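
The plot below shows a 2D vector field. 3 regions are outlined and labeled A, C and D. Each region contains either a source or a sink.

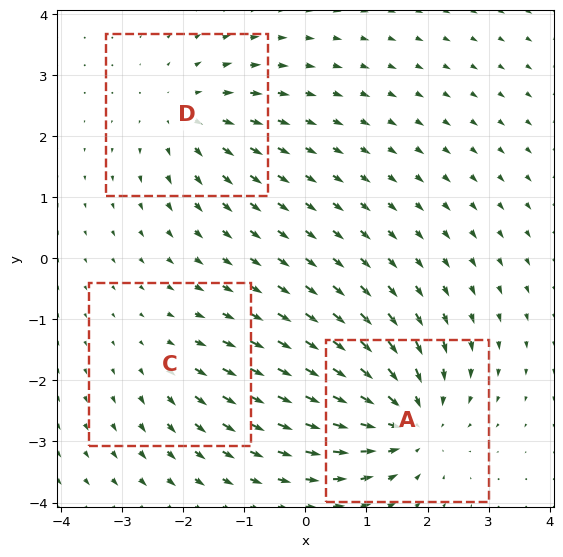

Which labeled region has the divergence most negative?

A

Divergence at each region's feature centre — A: about -5, C: about +2, D: about +3. Region A is most negative.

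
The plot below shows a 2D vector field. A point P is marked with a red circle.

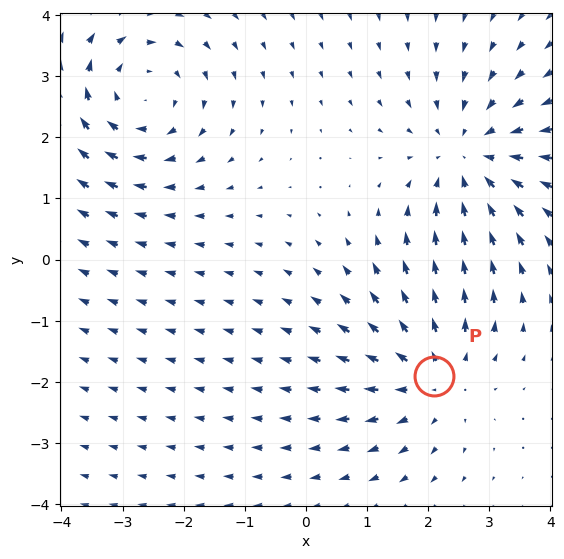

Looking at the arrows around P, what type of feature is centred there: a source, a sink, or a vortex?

source

At P (2.1, -1.9) the arrows spread outward. Divergence about +2, curl ≈0 — positive divergence with near-zero curl is a source.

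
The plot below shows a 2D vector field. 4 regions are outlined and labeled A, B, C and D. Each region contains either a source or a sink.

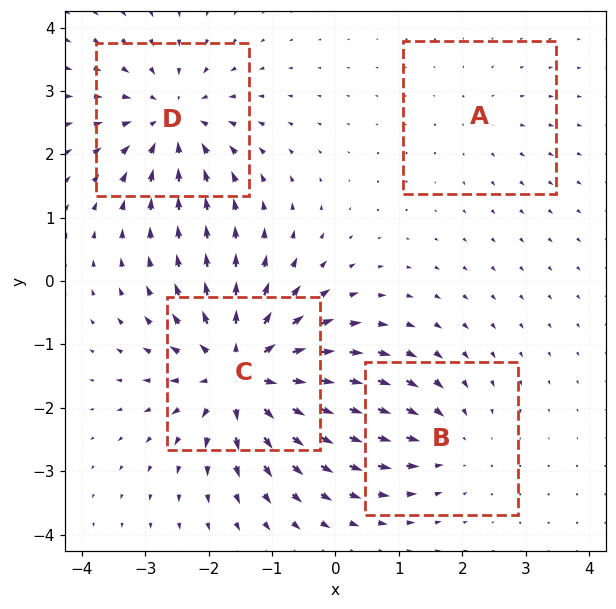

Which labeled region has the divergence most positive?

C

Divergence at each region's feature centre — A: about +2, B: about -4, C: about +8, D: about -5. Region C is most positive.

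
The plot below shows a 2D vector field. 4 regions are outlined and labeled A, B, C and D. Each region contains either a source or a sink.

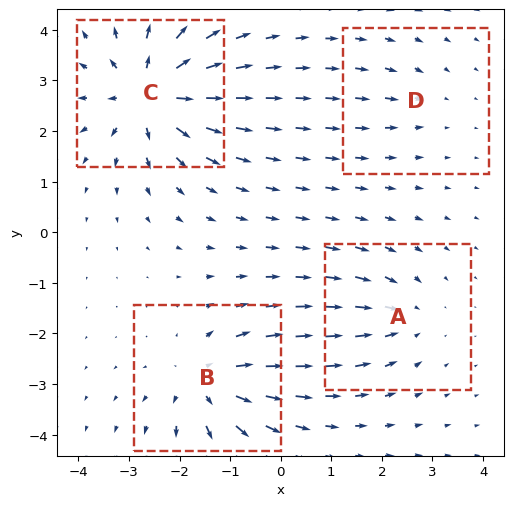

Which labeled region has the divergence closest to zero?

Divergence at each region's feature centre — A: about -4, B: about +6, C: about +8, D: about -2. Region D is closest to zero.

D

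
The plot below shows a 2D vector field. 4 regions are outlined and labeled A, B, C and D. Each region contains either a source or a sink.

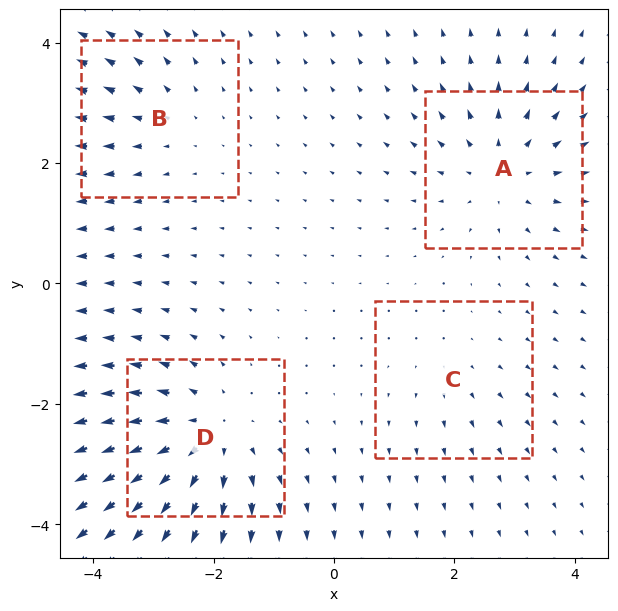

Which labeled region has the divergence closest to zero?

Divergence at each region's feature centre — A: about +5, B: about +3, C: about +2, D: about +6. Region C is closest to zero.

C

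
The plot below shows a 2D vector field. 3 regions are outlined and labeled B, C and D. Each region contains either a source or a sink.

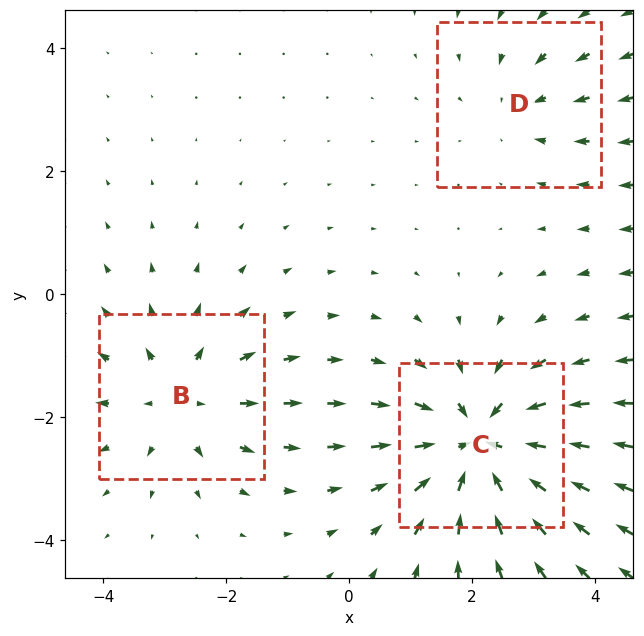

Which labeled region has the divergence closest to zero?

D

Divergence at each region's feature centre — B: about +3, C: about -5, D: about -2. Region D is closest to zero.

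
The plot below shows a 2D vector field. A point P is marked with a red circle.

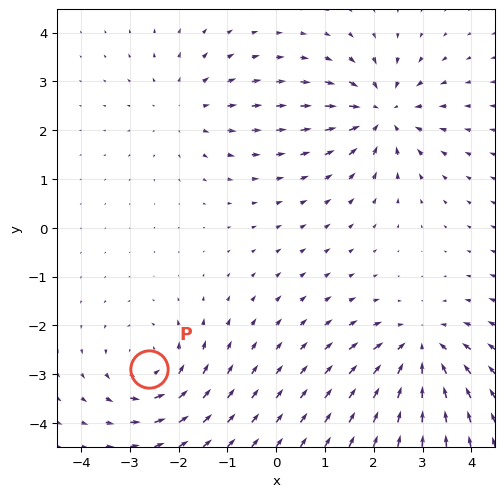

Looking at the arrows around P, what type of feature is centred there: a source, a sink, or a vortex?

vortex

At P (-2.6, -2.9) the arrows circulate counterclockwise. Divergence ≈0, curl about +4 — near-zero divergence with nonzero curl is a vortex.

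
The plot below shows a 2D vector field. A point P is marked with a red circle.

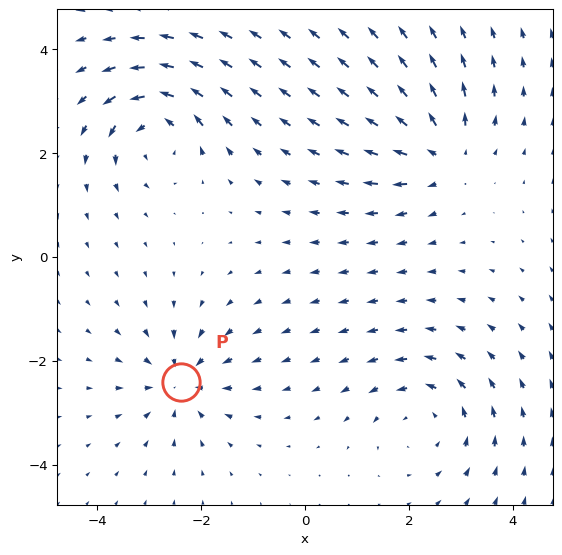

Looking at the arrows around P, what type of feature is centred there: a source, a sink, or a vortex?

sink

At P (-2.4, -2.4) the arrows converge inward. Divergence about -4, curl ≈0 — negative divergence with near-zero curl is a sink.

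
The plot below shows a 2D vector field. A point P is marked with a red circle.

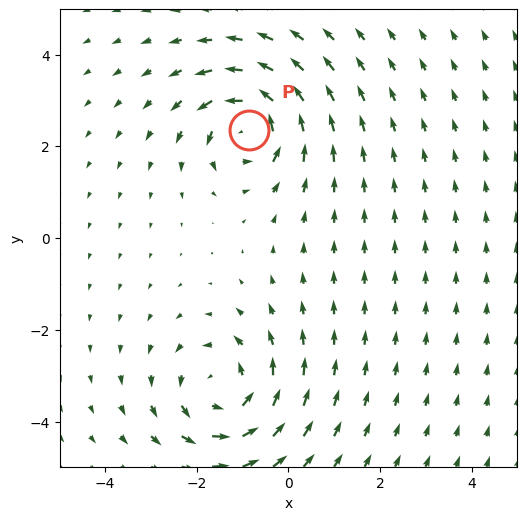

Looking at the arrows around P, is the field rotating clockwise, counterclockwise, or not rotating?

counterclockwise

Near P at (-0.9, 2.4) the arrows circulate counterclockwise. The curl (z-component) there is about +6; positive curl means counterclockwise rotation.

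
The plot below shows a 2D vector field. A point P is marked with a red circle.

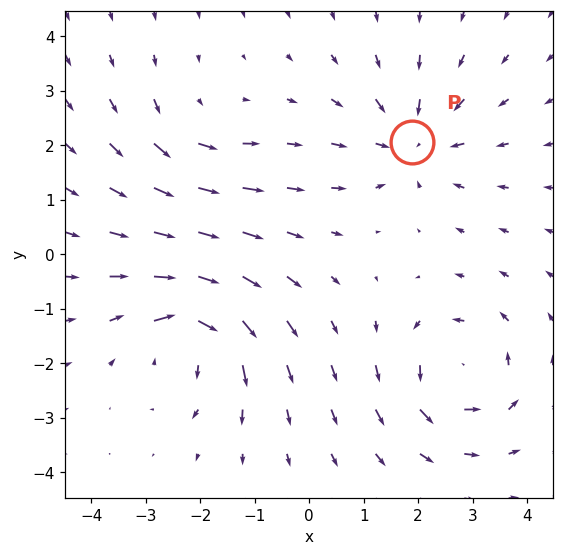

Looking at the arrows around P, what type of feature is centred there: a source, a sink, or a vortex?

sink

At P (1.9, 2.1) the arrows converge inward. Divergence about -4, curl ≈0 — negative divergence with near-zero curl is a sink.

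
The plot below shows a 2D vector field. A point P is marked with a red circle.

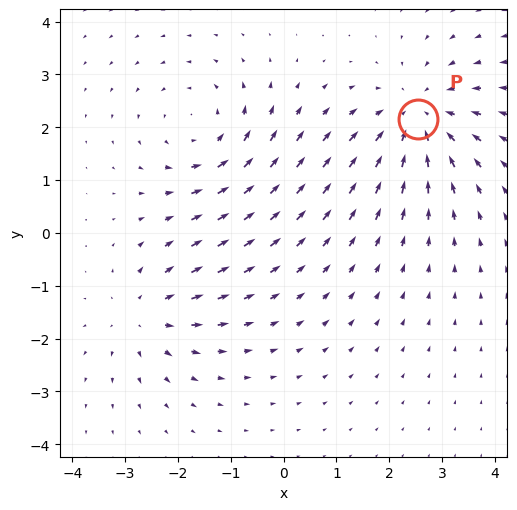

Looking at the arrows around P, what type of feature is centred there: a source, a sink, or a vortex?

At P (2.5, 2.2) the arrows converge inward. Divergence about -4, curl ≈0 — negative divergence with near-zero curl is a sink.

sink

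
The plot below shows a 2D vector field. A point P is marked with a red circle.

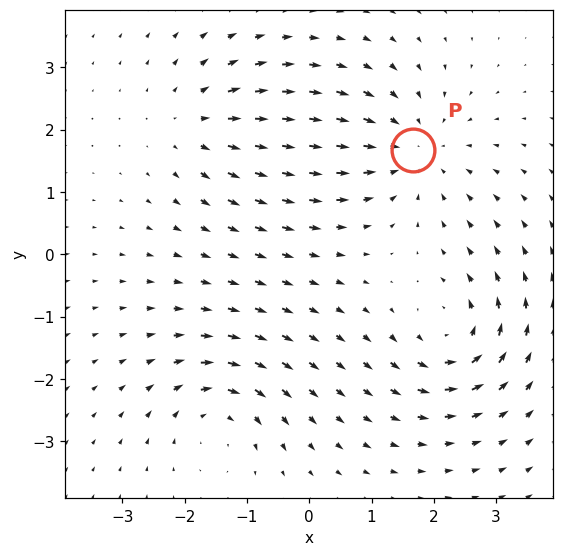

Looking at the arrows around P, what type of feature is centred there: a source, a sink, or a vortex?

At P (1.7, 1.7) the arrows converge inward. Divergence about -3, curl ≈0 — negative divergence with near-zero curl is a sink.

sink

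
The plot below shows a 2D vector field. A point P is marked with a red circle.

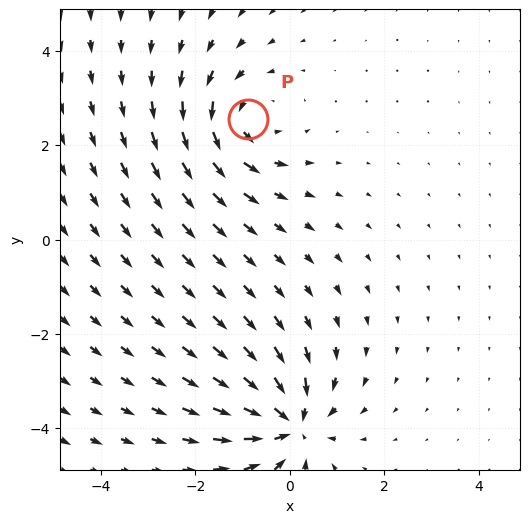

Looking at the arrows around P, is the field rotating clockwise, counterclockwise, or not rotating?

counterclockwise

Near P at (-0.9, 2.5) the arrows circulate counterclockwise. The curl (z-component) there is about +4; positive curl means counterclockwise rotation.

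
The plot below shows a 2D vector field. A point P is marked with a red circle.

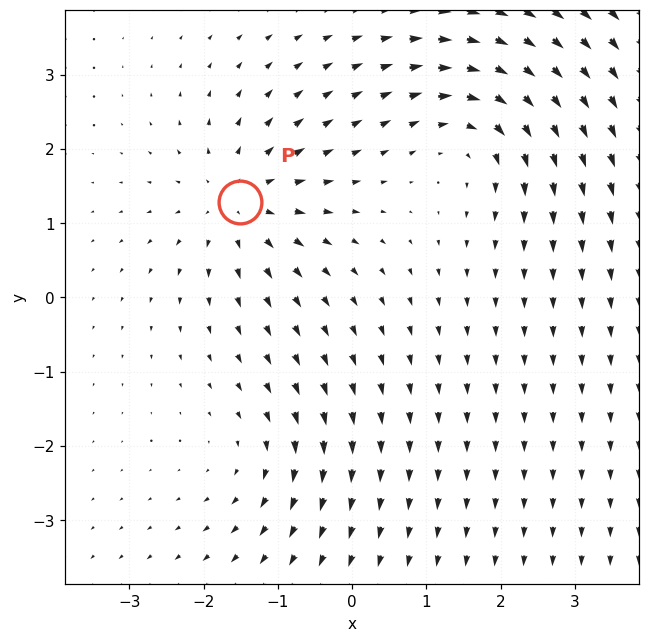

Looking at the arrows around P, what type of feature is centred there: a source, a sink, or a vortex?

At P (-1.5, 1.3) the arrows spread outward. Divergence about +4, curl ≈0 — positive divergence with near-zero curl is a source.

source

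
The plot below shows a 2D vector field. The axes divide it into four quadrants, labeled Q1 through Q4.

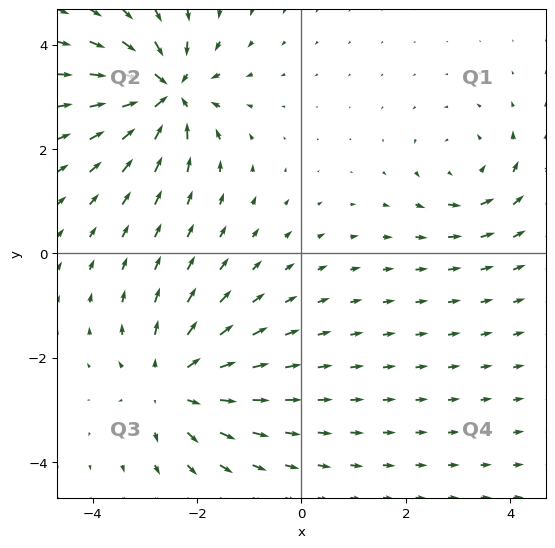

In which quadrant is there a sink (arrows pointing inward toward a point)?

Q2

The sink sits at approximately (-2.6, 3.1), which lies in quadrant Q2. The divergence there is about -7, negative as expected for a sink.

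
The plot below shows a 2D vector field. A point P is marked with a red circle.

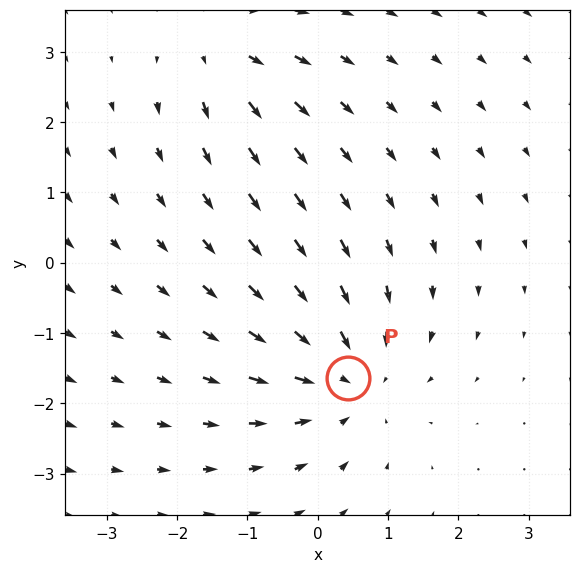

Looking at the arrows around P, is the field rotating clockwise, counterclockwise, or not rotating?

Near P at (0.4, -1.6) the arrows show no circulation. The curl there is ≈0.

not rotating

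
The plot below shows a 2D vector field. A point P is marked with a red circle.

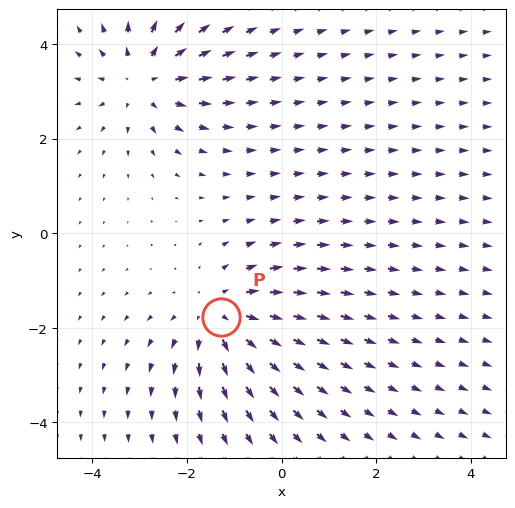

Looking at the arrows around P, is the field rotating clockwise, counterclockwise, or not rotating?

Near P at (-1.3, -1.8) the arrows show no circulation. The curl there is ≈0.

not rotating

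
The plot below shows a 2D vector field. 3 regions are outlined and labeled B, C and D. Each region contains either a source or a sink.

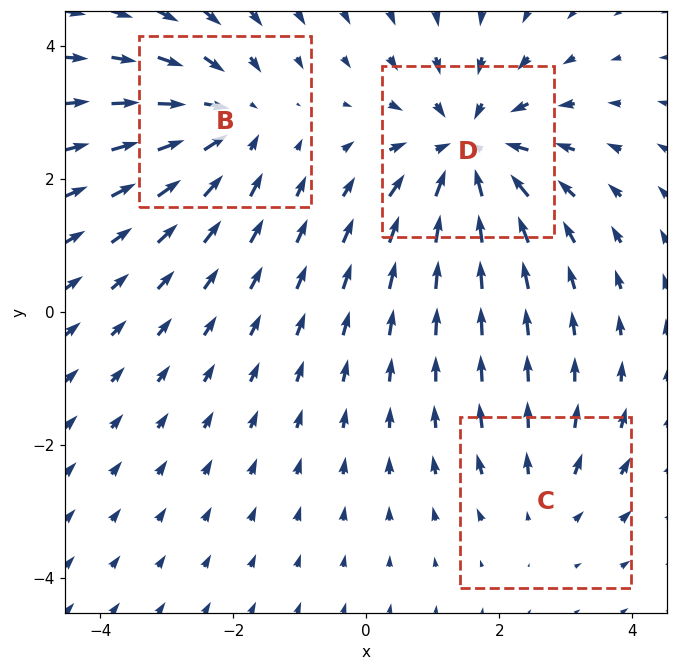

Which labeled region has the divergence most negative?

Divergence at each region's feature centre — B: about -3, C: about +2, D: about -4. Region D is most negative.

D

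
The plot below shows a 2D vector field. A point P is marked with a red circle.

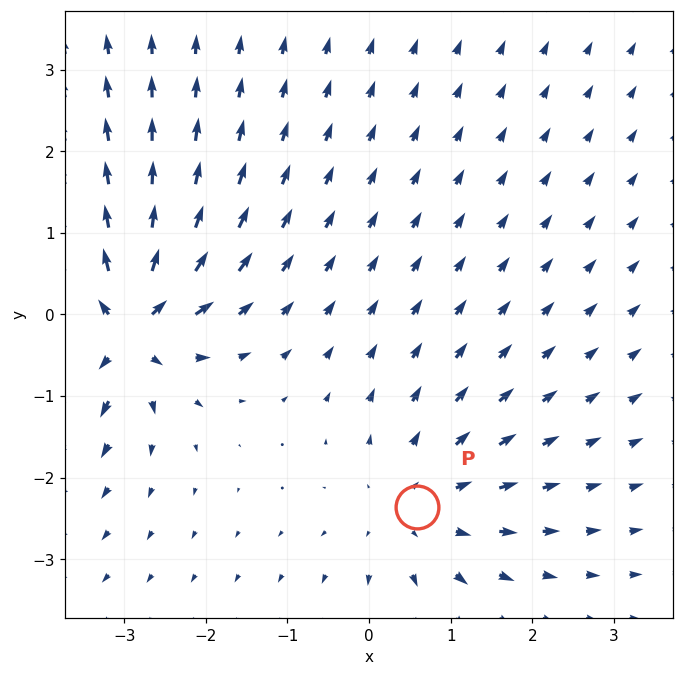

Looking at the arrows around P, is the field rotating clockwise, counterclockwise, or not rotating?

Near P at (0.6, -2.4) the arrows show no circulation. The curl there is ≈0.

not rotating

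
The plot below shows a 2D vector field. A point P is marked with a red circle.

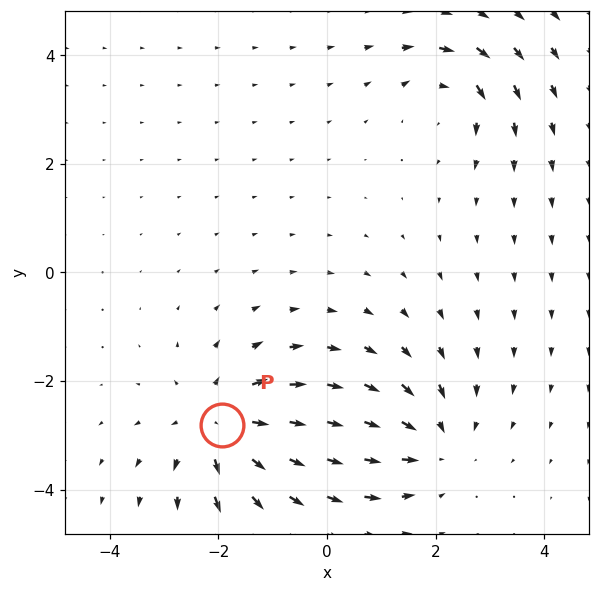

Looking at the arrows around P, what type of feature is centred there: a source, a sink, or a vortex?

source

At P (-1.9, -2.8) the arrows spread outward. Divergence about +4, curl ≈0 — positive divergence with near-zero curl is a source.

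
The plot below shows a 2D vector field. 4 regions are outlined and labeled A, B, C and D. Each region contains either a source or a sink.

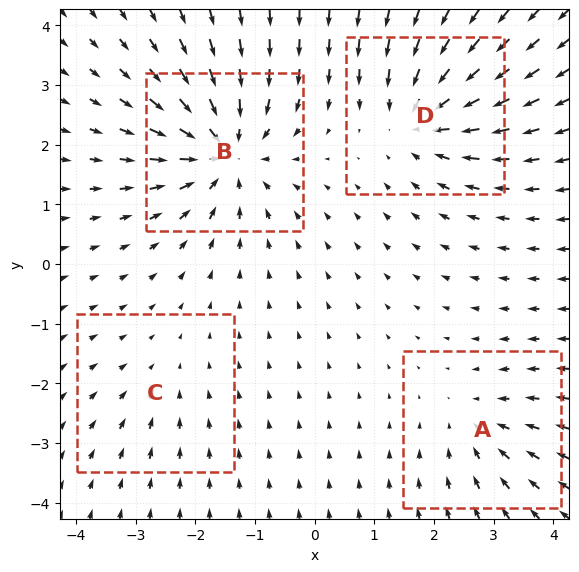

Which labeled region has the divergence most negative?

Divergence at each region's feature centre — A: about -3, B: about -7, C: about -2, D: about -6. Region B is most negative.

B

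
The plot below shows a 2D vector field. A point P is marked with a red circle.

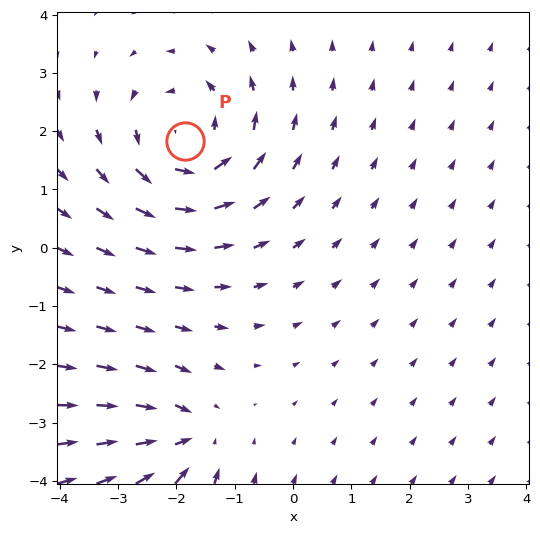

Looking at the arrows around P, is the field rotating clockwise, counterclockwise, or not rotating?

counterclockwise

Near P at (-1.8, 1.8) the arrows circulate counterclockwise. The curl (z-component) there is about +4; positive curl means counterclockwise rotation.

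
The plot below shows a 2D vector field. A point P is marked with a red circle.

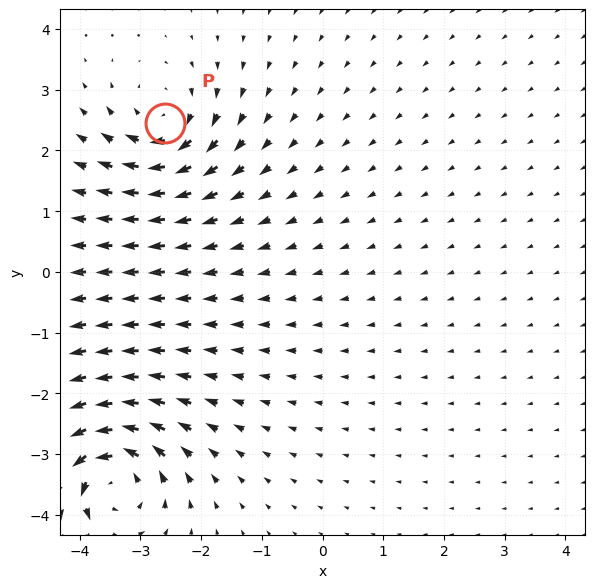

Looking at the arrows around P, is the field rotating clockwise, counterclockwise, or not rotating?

Near P at (-2.6, 2.5) the arrows circulate clockwise. The curl (z-component) there is about -5; negative curl means clockwise rotation.

clockwise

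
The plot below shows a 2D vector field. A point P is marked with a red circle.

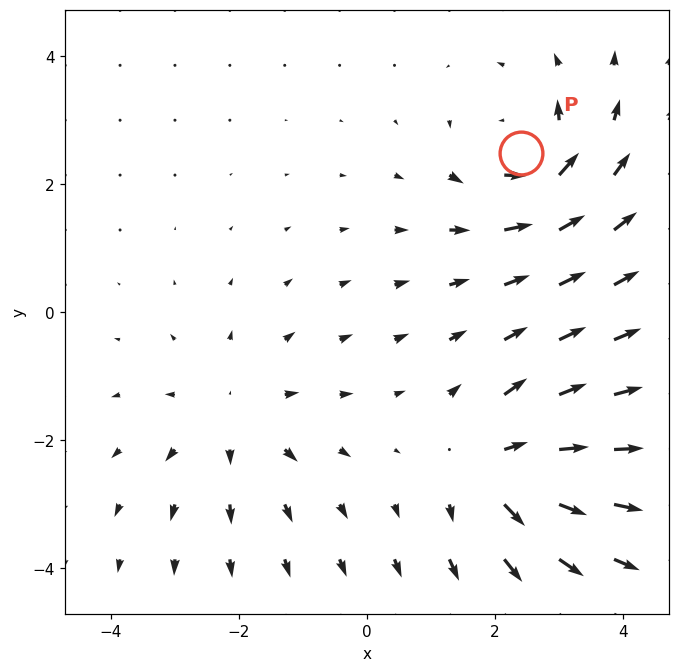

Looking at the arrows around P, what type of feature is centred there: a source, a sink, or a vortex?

At P (2.4, 2.5) the arrows circulate counterclockwise. Divergence ≈0, curl about +6 — near-zero divergence with nonzero curl is a vortex.

vortex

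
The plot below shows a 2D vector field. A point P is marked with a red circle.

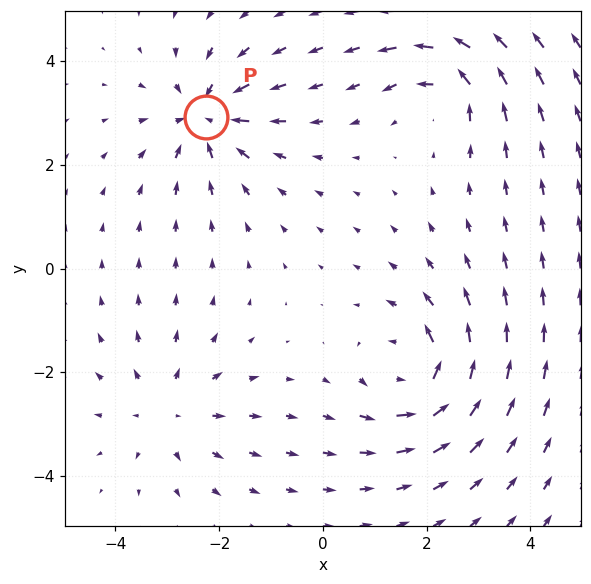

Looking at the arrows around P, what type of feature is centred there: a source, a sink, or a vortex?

sink

At P (-2.2, 2.9) the arrows converge inward. Divergence about -5, curl ≈0 — negative divergence with near-zero curl is a sink.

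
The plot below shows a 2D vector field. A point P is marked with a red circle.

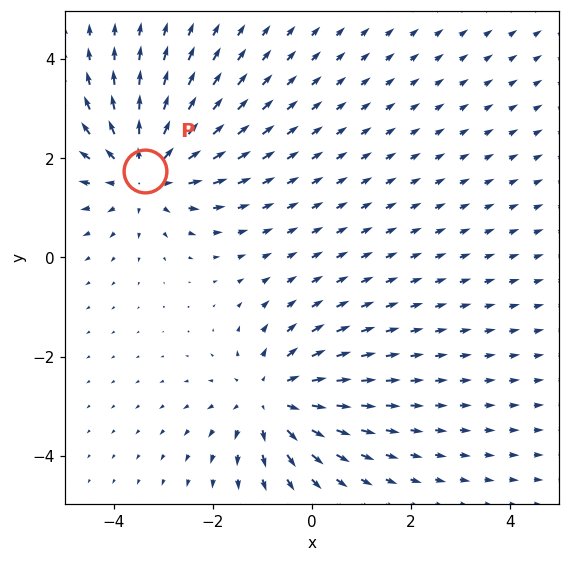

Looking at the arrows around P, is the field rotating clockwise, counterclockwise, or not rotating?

Near P at (-3.4, 1.7) the arrows show no circulation. The curl there is ≈0.

not rotating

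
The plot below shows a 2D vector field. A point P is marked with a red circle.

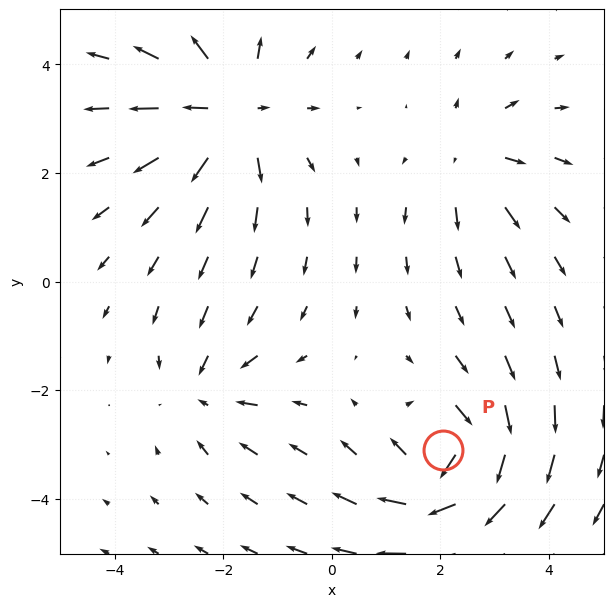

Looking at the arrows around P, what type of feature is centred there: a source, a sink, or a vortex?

vortex

At P (2.0, -3.1) the arrows circulate clockwise. Divergence ≈0, curl about -6 — near-zero divergence with nonzero curl is a vortex.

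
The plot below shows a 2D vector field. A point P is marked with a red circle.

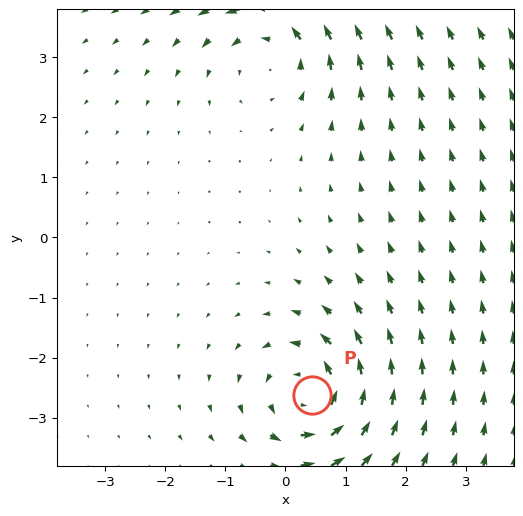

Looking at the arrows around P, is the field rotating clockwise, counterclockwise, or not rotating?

Near P at (0.4, -2.6) the arrows circulate counterclockwise. The curl (z-component) there is about +5; positive curl means counterclockwise rotation.

counterclockwise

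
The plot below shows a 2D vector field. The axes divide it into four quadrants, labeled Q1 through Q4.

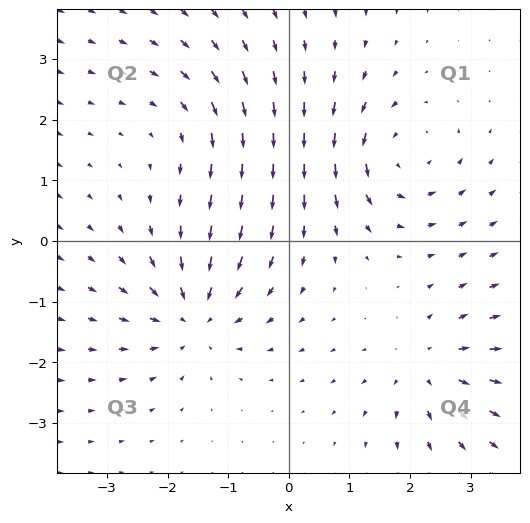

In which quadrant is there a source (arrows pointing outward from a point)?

The source sits at approximately (2.3, -2.1), which lies in quadrant Q4. The divergence there is about +4, positive as expected for a source.

Q4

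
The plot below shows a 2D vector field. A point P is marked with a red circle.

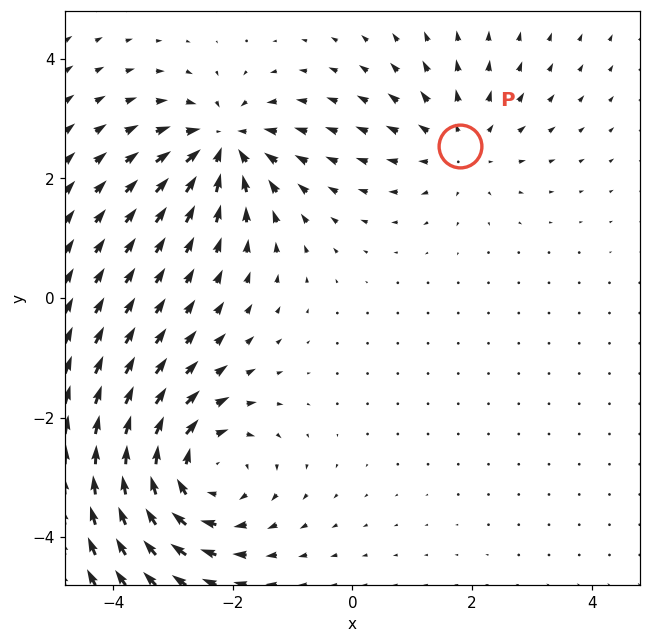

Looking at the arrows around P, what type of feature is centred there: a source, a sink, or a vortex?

At P (1.8, 2.5) the arrows spread outward. Divergence about +3, curl ≈0 — positive divergence with near-zero curl is a source.

source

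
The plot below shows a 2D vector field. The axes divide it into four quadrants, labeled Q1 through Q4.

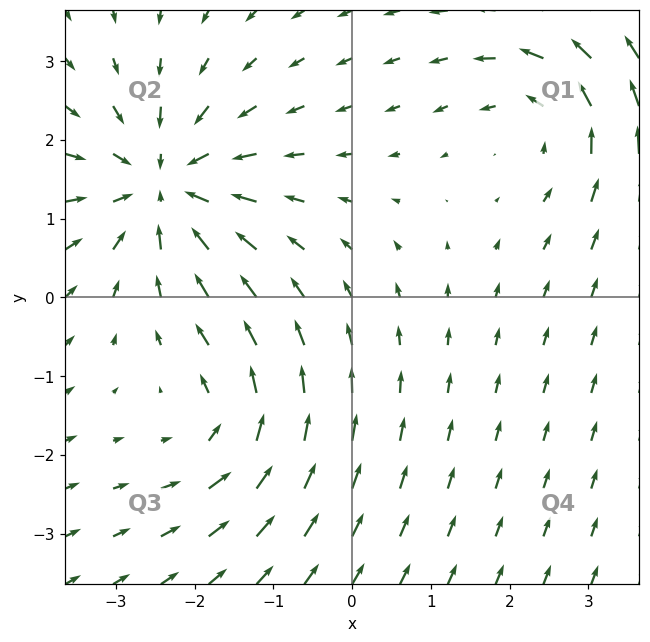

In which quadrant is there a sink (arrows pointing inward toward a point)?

The sink sits at approximately (-2.4, 1.4), which lies in quadrant Q2. The divergence there is about -5, negative as expected for a sink.

Q2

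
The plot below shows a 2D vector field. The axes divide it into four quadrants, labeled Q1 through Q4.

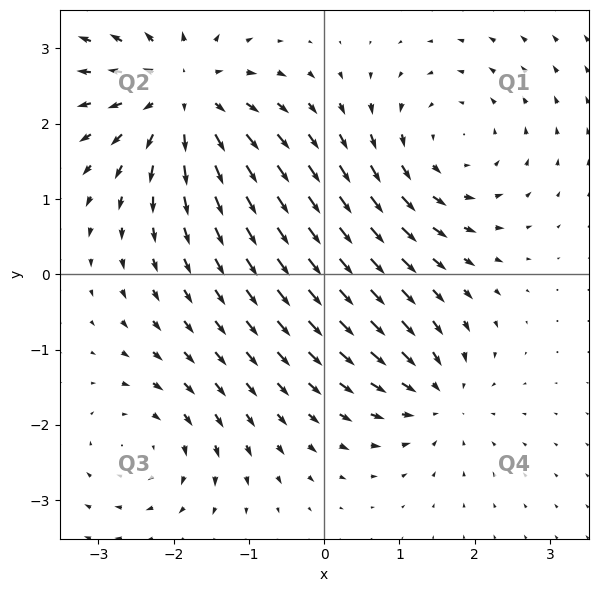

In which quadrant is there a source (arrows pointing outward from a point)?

Q2

The source sits at approximately (-1.9, 2.4), which lies in quadrant Q2. The divergence there is about +6, positive as expected for a source.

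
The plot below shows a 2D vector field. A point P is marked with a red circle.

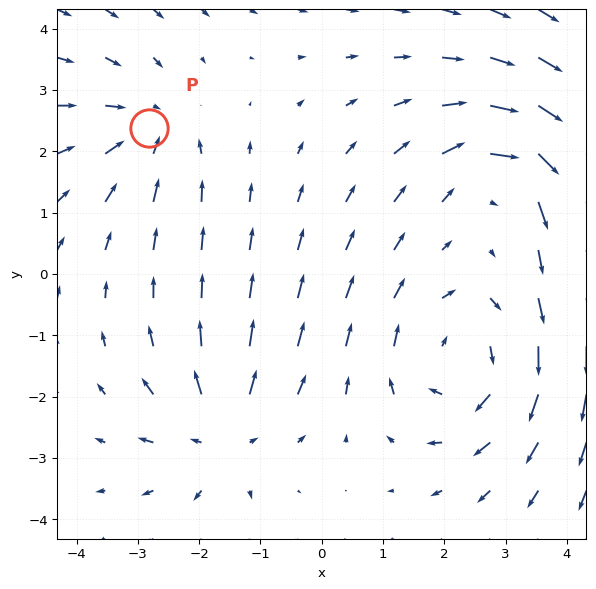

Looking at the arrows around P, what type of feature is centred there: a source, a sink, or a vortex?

sink

At P (-2.8, 2.4) the arrows converge inward. Divergence about -3, curl ≈0 — negative divergence with near-zero curl is a sink.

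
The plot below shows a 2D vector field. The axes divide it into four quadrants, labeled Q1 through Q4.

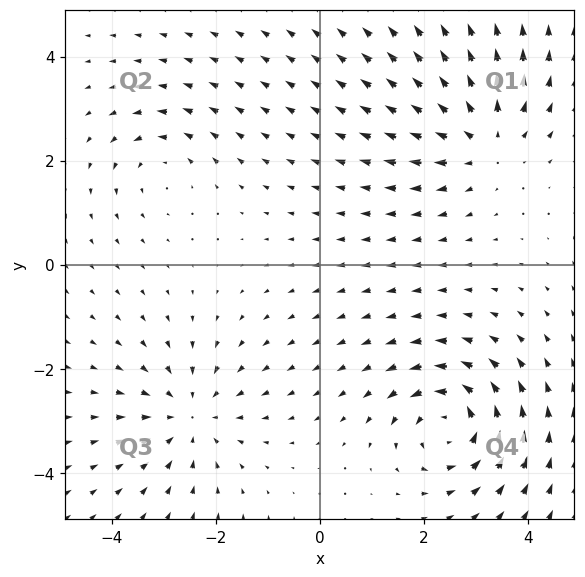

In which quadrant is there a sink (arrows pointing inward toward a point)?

Q3

The sink sits at approximately (-2.5, -2.9), which lies in quadrant Q3. The divergence there is about -4, negative as expected for a sink.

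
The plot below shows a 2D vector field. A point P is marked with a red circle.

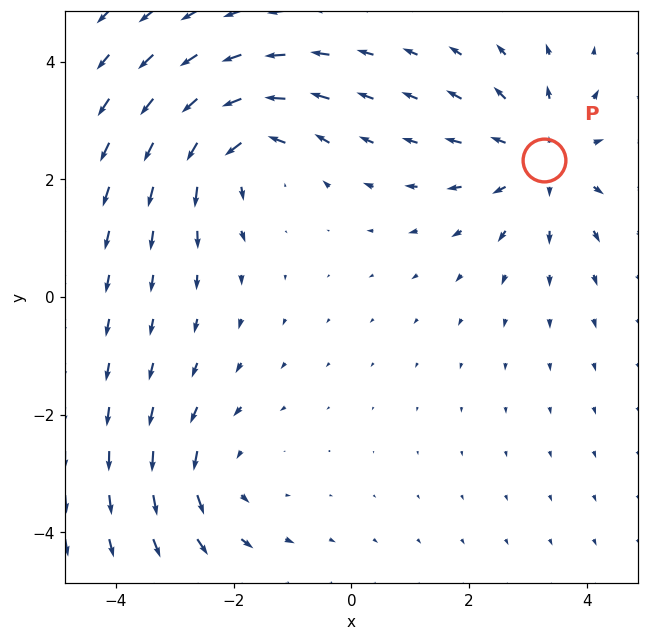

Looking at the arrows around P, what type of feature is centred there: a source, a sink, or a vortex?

At P (3.3, 2.3) the arrows spread outward. Divergence about +4, curl ≈0 — positive divergence with near-zero curl is a source.

source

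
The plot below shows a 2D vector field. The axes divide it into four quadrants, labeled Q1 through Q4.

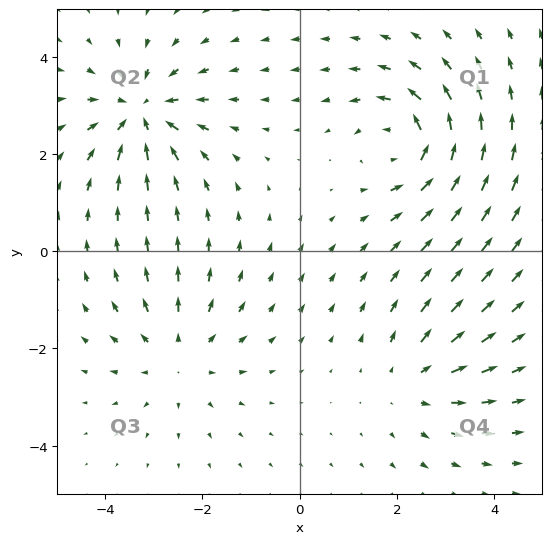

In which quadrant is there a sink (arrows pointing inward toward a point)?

The sink sits at approximately (-3.3, 2.8), which lies in quadrant Q2. The divergence there is about -5, negative as expected for a sink.

Q2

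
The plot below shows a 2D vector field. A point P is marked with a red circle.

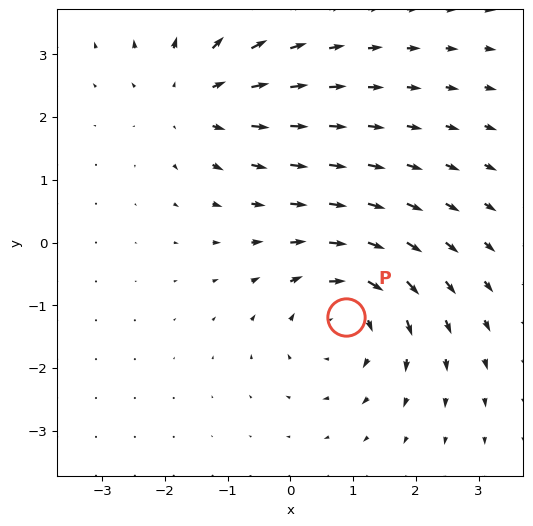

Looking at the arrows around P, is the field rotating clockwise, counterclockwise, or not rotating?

Near P at (0.9, -1.2) the arrows circulate clockwise. The curl (z-component) there is about -5; negative curl means clockwise rotation.

clockwise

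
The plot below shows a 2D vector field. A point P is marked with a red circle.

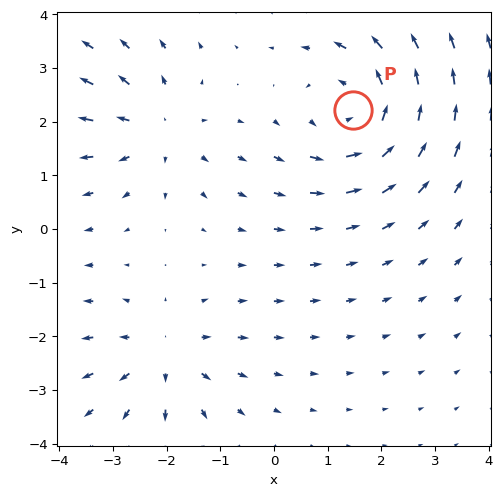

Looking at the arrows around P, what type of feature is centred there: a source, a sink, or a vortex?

vortex

At P (1.5, 2.2) the arrows circulate counterclockwise. Divergence ≈0, curl about +4 — near-zero divergence with nonzero curl is a vortex.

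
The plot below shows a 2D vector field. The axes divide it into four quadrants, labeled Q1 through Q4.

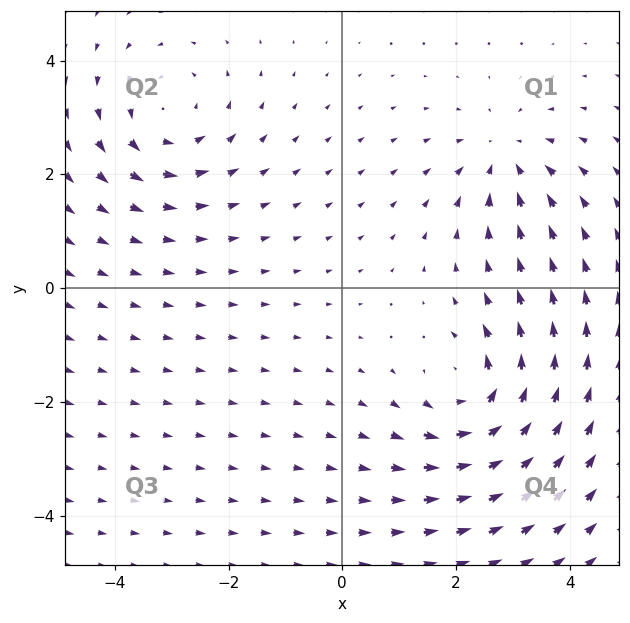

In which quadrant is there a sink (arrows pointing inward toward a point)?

The sink sits at approximately (2.9, 2.3), which lies in quadrant Q1. The divergence there is about -3, negative as expected for a sink.

Q1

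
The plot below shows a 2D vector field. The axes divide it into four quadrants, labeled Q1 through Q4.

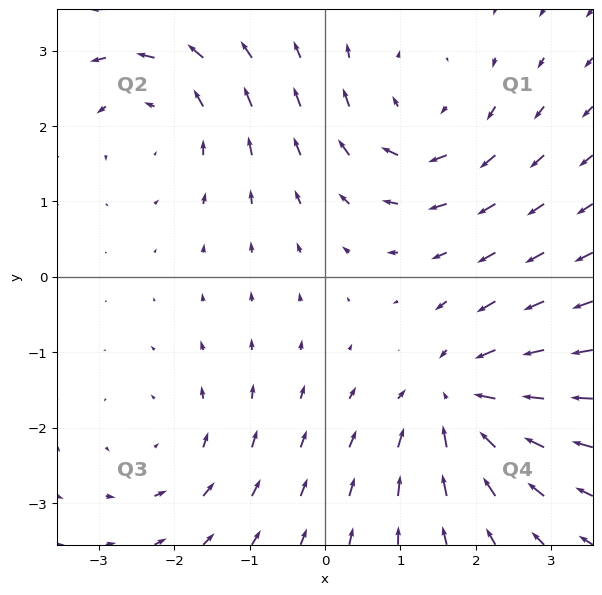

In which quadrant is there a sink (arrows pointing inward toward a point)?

The sink sits at approximately (1.8, -1.6), which lies in quadrant Q4. The divergence there is about -5, negative as expected for a sink.

Q4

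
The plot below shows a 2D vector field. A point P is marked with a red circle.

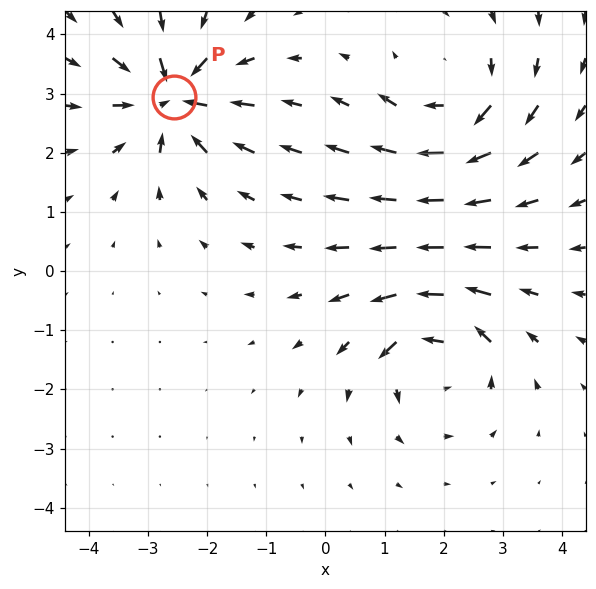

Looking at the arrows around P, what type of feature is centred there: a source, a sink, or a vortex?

sink

At P (-2.6, 2.9) the arrows converge inward. Divergence about -6, curl ≈0 — negative divergence with near-zero curl is a sink.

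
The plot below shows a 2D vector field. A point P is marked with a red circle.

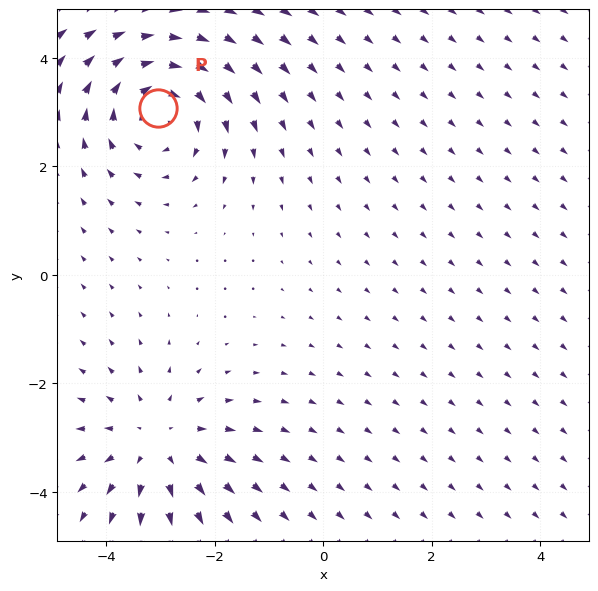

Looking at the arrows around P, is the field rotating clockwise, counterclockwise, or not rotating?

clockwise

Near P at (-3.1, 3.1) the arrows circulate clockwise. The curl (z-component) there is about -4; negative curl means clockwise rotation.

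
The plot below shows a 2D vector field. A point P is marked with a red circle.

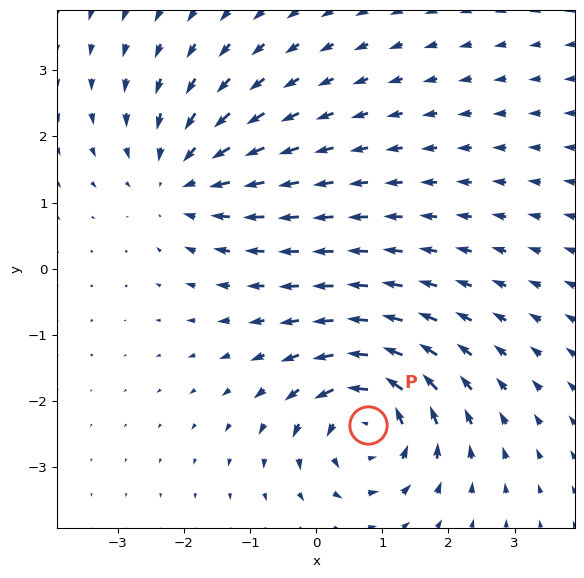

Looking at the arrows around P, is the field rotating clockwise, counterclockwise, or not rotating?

counterclockwise

Near P at (0.8, -2.4) the arrows circulate counterclockwise. The curl (z-component) there is about +6; positive curl means counterclockwise rotation.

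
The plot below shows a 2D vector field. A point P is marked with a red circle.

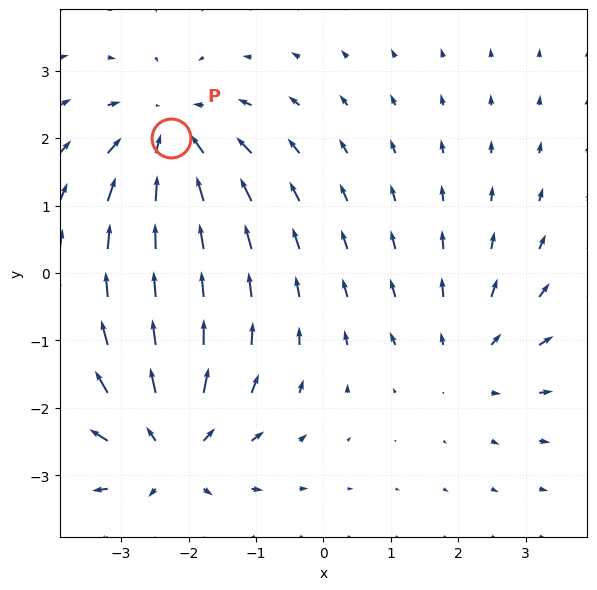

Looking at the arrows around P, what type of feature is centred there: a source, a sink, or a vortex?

sink

At P (-2.3, 2.0) the arrows converge inward. Divergence about -4, curl ≈0 — negative divergence with near-zero curl is a sink.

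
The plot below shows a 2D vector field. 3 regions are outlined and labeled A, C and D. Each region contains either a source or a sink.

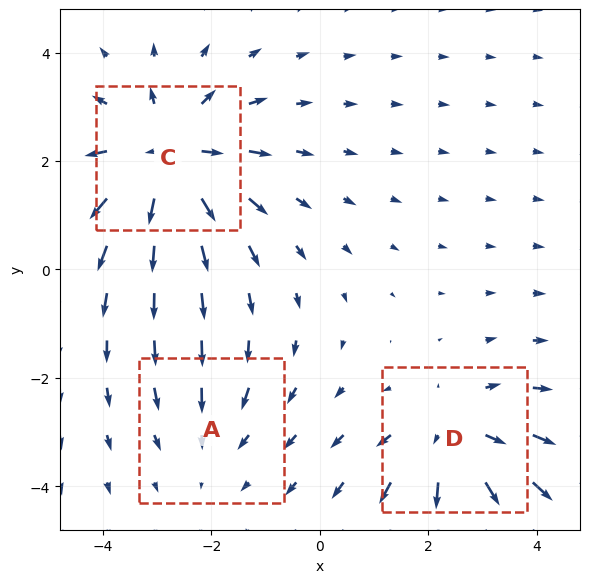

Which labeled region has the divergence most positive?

Divergence at each region's feature centre — A: about -2, C: about +4, D: about +3. Region C is most positive.

C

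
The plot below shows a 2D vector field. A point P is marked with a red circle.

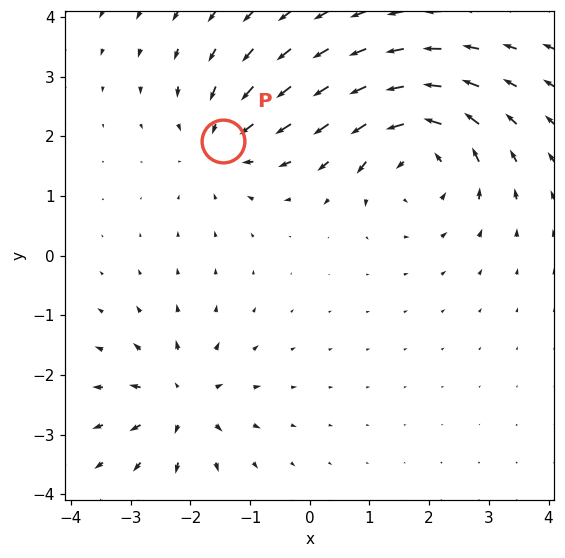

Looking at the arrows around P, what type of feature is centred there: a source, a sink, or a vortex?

sink

At P (-1.4, 1.9) the arrows converge inward. Divergence about -4, curl ≈0 — negative divergence with near-zero curl is a sink.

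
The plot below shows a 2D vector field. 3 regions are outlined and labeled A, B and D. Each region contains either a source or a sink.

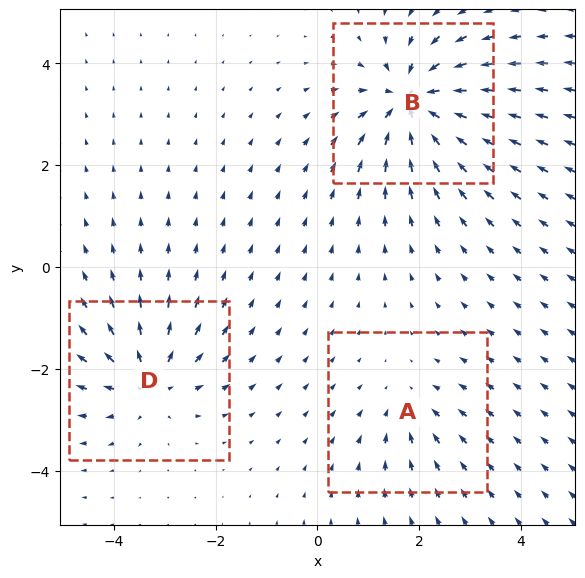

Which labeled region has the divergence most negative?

Divergence at each region's feature centre — A: about -2, B: about -6, D: about +4. Region B is most negative.

B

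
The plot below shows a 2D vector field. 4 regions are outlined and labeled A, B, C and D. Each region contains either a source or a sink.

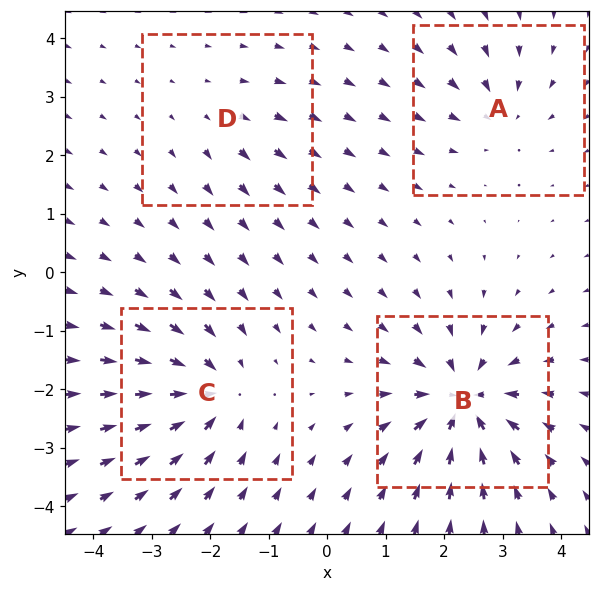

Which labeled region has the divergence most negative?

Divergence at each region's feature centre — A: about -4, B: about -8, C: about -6, D: about +2. Region B is most negative.

B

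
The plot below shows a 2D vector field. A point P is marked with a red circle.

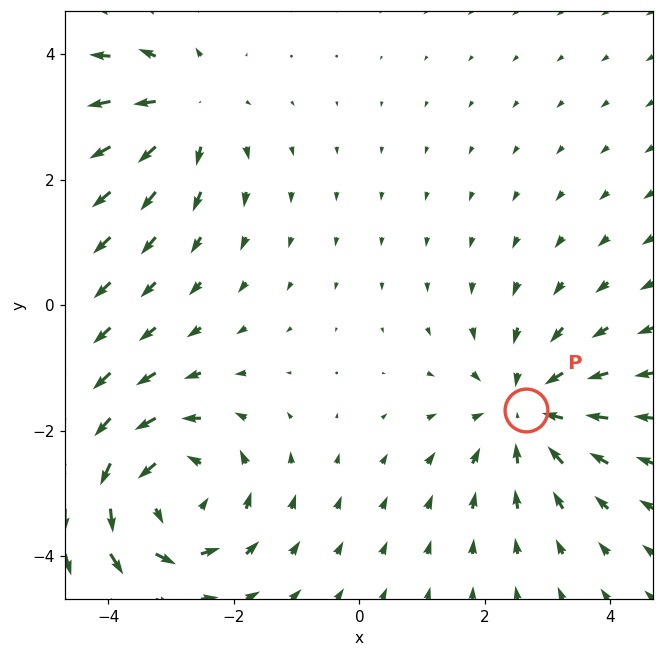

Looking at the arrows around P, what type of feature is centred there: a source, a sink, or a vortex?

sink

At P (2.7, -1.7) the arrows converge inward. Divergence about -4, curl ≈0 — negative divergence with near-zero curl is a sink.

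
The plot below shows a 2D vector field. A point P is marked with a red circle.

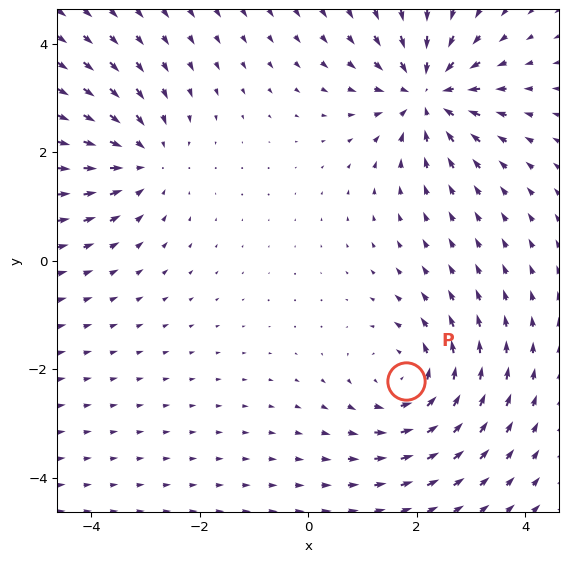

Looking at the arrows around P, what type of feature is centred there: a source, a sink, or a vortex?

vortex

At P (1.8, -2.2) the arrows circulate counterclockwise. Divergence ≈0, curl about +4 — near-zero divergence with nonzero curl is a vortex.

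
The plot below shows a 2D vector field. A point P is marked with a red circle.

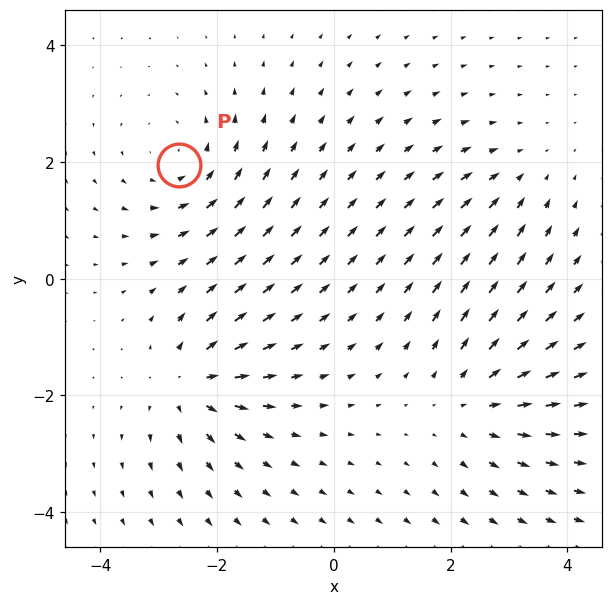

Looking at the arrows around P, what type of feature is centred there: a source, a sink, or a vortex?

vortex

At P (-2.7, 1.9) the arrows circulate counterclockwise. Divergence ≈0, curl about +4 — near-zero divergence with nonzero curl is a vortex.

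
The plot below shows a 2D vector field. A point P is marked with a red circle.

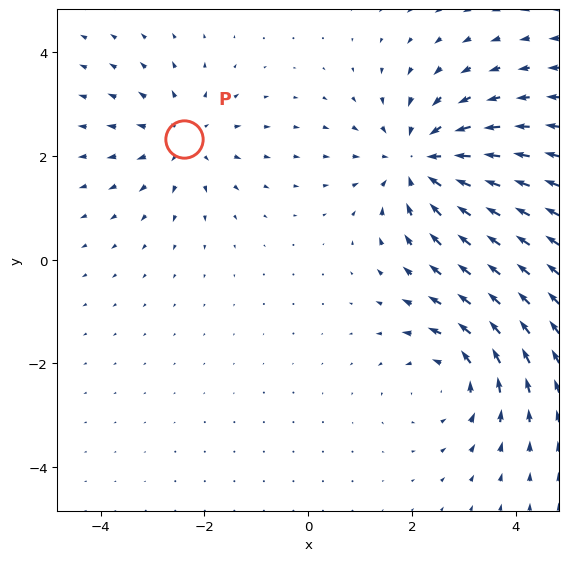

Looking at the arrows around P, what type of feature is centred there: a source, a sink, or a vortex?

At P (-2.4, 2.3) the arrows spread outward. Divergence about +3, curl ≈0 — positive divergence with near-zero curl is a source.

source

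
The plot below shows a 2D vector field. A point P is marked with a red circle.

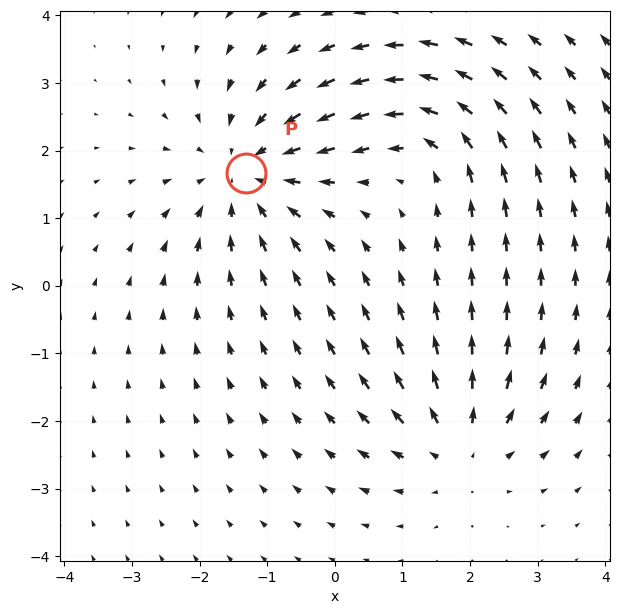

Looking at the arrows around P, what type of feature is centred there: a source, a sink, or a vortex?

At P (-1.3, 1.7) the arrows converge inward. Divergence about -4, curl ≈0 — negative divergence with near-zero curl is a sink.

sink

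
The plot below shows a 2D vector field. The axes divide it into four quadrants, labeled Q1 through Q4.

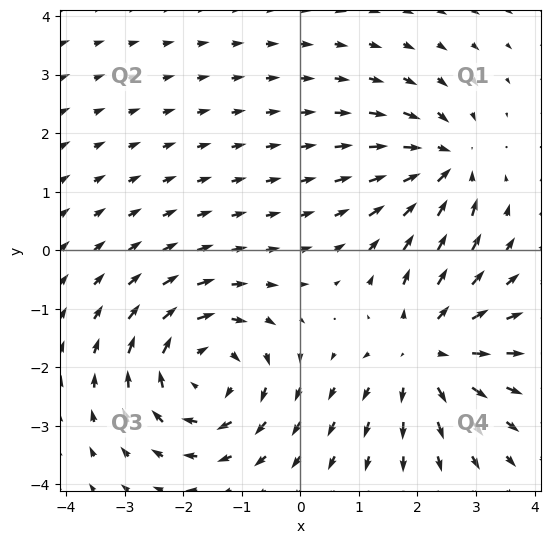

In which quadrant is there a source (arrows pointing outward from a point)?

The source sits at approximately (2.2, -1.7), which lies in quadrant Q4. The divergence there is about +4, positive as expected for a source.

Q4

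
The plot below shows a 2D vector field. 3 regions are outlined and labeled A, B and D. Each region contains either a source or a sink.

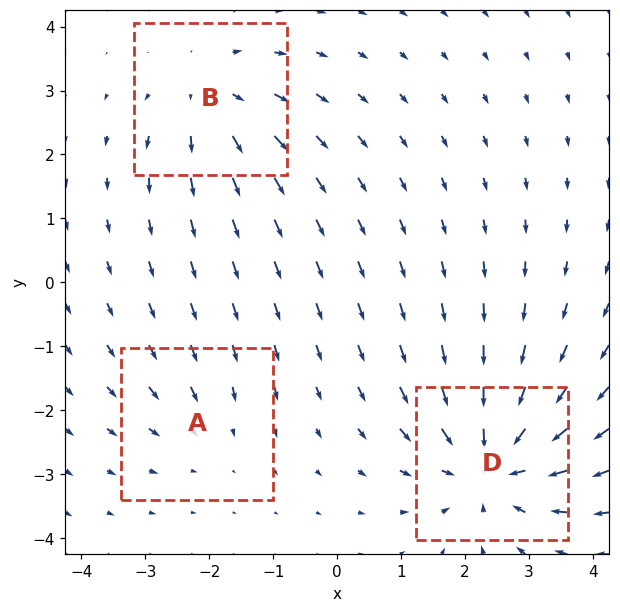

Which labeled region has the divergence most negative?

D

Divergence at each region's feature centre — A: about -2, B: about +3, D: about -5. Region D is most negative.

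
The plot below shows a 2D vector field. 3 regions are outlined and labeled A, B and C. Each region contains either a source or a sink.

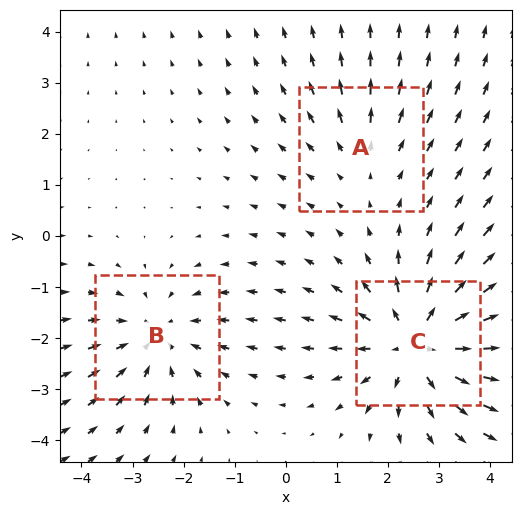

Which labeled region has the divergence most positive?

Divergence at each region's feature centre — A: about +2, B: about -3, C: about +4. Region C is most positive.

C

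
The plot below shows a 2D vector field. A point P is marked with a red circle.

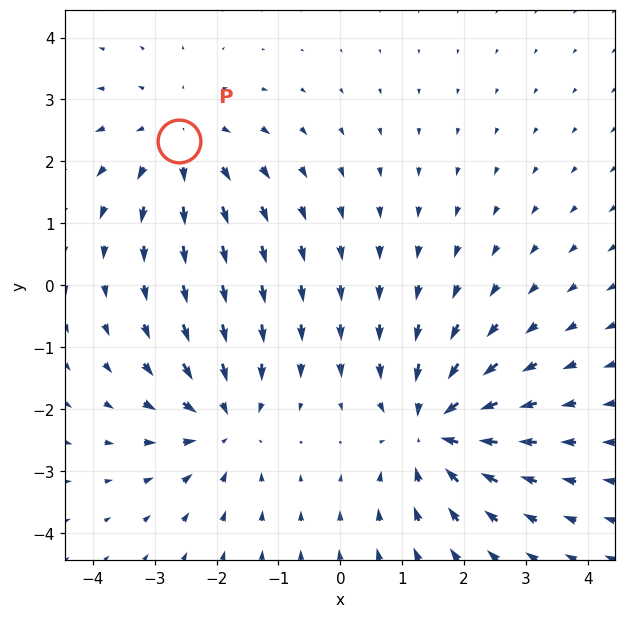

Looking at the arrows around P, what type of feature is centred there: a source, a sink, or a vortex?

source

At P (-2.6, 2.3) the arrows spread outward. Divergence about +3, curl ≈0 — positive divergence with near-zero curl is a source.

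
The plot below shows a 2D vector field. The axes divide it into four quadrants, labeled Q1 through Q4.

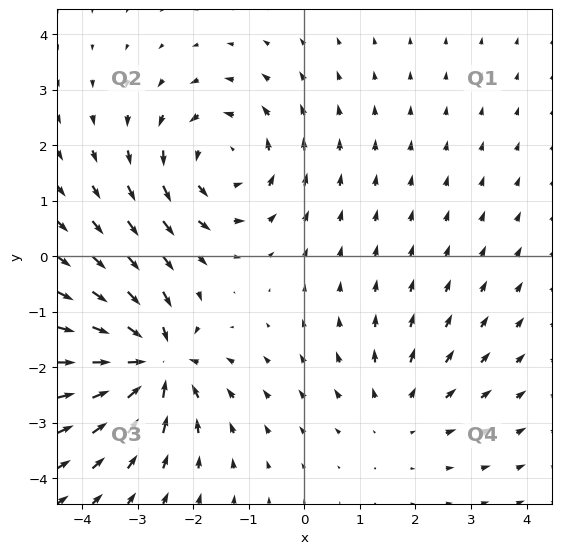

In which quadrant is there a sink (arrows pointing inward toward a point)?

The sink sits at approximately (-2.7, -1.9), which lies in quadrant Q3. The divergence there is about -6, negative as expected for a sink.

Q3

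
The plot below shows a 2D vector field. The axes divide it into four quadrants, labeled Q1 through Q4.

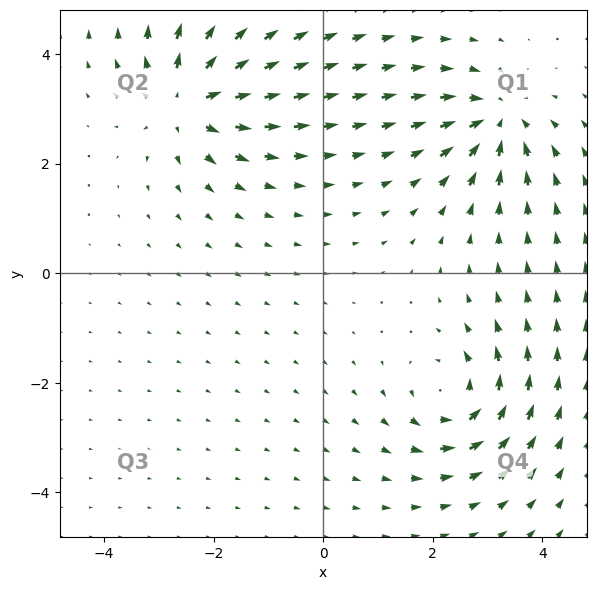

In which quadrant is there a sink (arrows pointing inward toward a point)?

The sink sits at approximately (3.2, 2.8), which lies in quadrant Q1. The divergence there is about -5, negative as expected for a sink.

Q1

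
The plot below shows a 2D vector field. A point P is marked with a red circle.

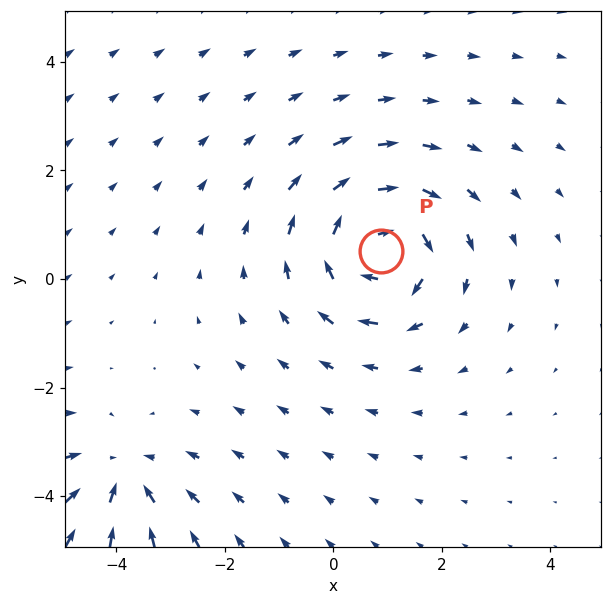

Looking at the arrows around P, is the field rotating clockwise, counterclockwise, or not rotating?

Near P at (0.9, 0.5) the arrows circulate clockwise. The curl (z-component) there is about -5; negative curl means clockwise rotation.

clockwise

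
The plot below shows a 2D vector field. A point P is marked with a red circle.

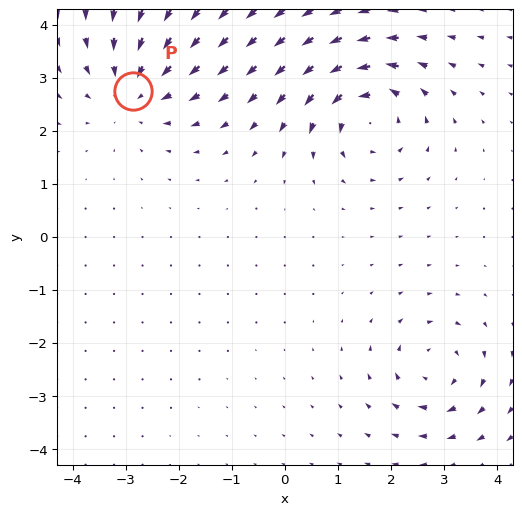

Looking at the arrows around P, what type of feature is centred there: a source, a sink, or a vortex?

sink

At P (-2.9, 2.8) the arrows converge inward. Divergence about -4, curl ≈0 — negative divergence with near-zero curl is a sink.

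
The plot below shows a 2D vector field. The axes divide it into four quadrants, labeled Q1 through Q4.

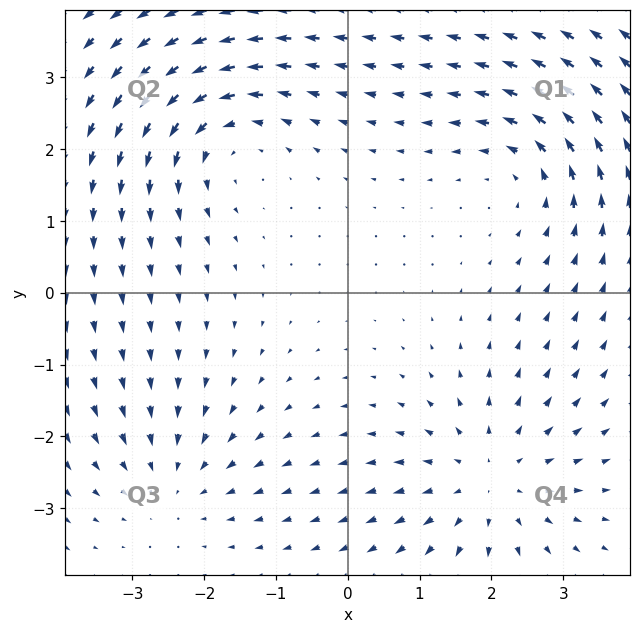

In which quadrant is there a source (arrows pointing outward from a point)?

The source sits at approximately (2.0, -2.6), which lies in quadrant Q4. The divergence there is about +4, positive as expected for a source.

Q4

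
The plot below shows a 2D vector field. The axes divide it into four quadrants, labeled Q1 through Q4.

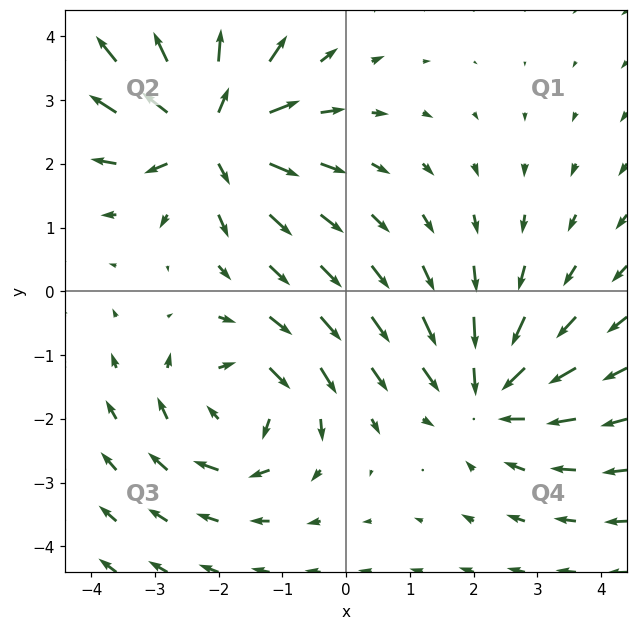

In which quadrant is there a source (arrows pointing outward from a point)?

The source sits at approximately (-2.2, 2.5), which lies in quadrant Q2. The divergence there is about +5, positive as expected for a source.

Q2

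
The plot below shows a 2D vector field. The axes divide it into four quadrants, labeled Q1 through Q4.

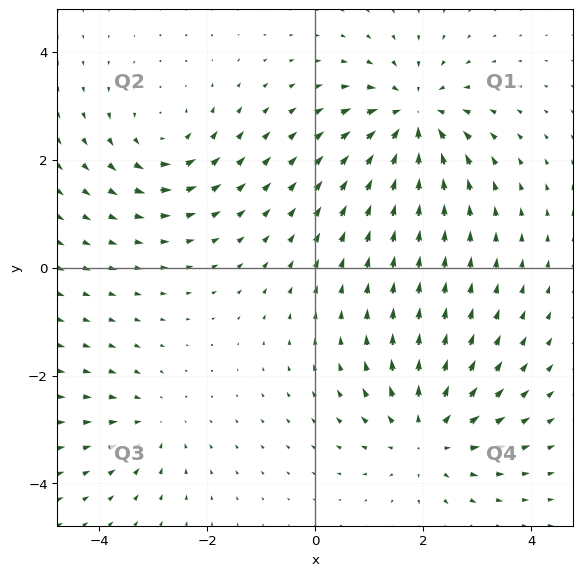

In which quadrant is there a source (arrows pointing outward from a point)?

The source sits at approximately (2.1, -3.1), which lies in quadrant Q4. The divergence there is about +4, positive as expected for a source.

Q4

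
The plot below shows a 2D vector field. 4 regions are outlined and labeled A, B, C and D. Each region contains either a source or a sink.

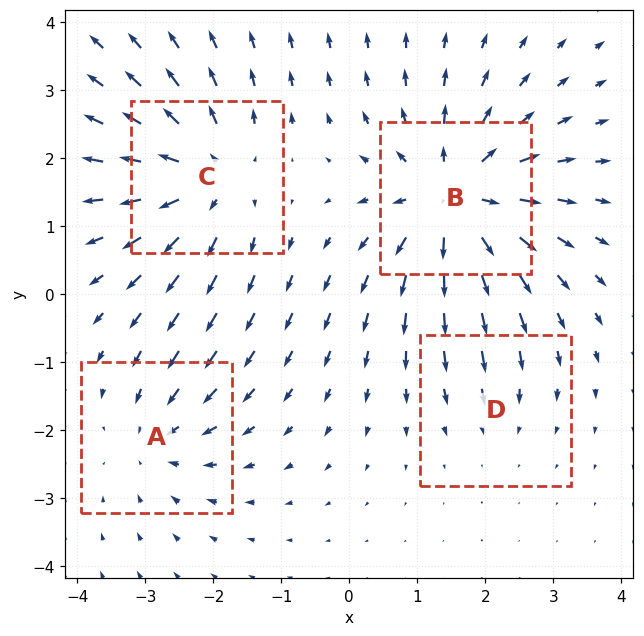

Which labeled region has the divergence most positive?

B

Divergence at each region's feature centre — A: about -4, B: about +7, C: about +5, D: about -2. Region B is most positive.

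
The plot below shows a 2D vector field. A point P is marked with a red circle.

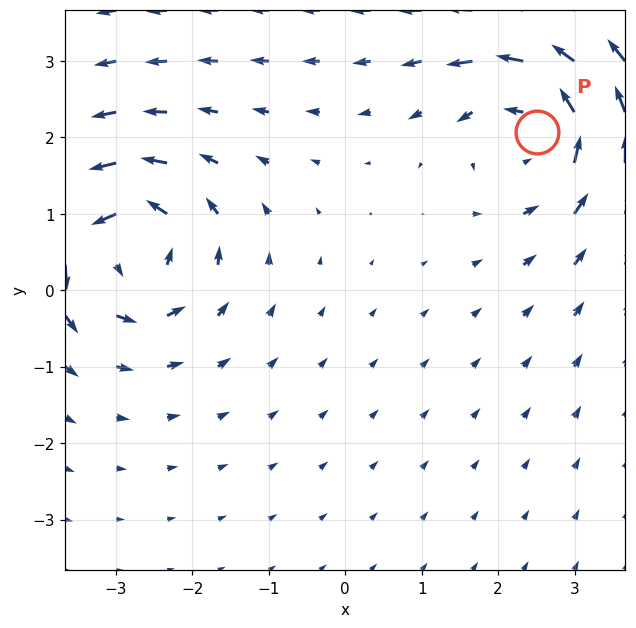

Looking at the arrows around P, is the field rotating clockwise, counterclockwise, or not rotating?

Near P at (2.5, 2.1) the arrows circulate counterclockwise. The curl (z-component) there is about +4; positive curl means counterclockwise rotation.

counterclockwise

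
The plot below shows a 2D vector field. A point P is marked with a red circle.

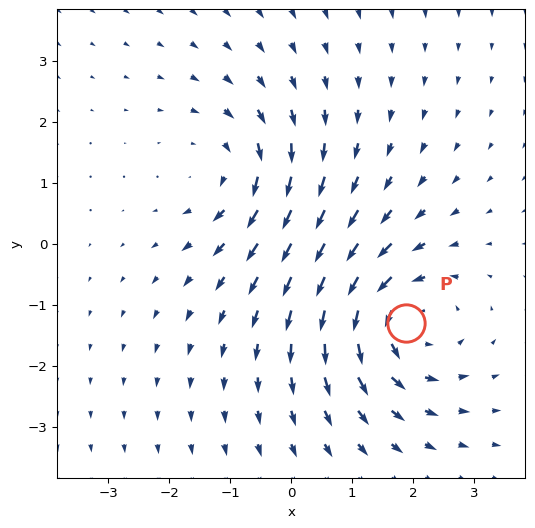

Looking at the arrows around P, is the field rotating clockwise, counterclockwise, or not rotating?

counterclockwise

Near P at (1.9, -1.3) the arrows circulate counterclockwise. The curl (z-component) there is about +5; positive curl means counterclockwise rotation.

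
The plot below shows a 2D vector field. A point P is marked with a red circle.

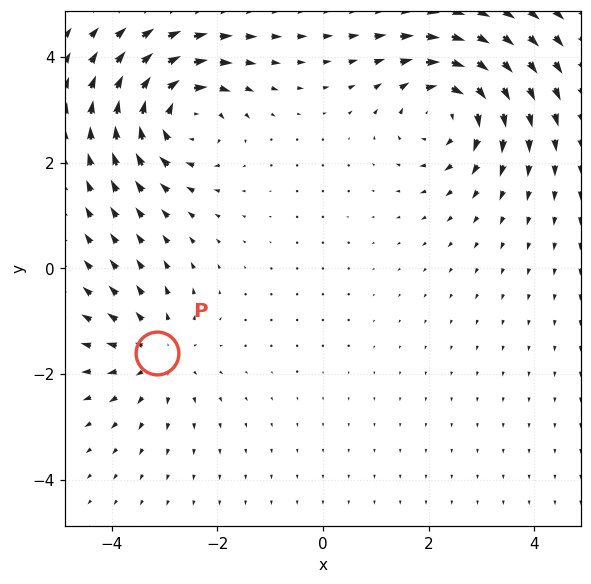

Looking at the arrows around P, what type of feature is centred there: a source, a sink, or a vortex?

At P (-3.1, -1.6) the arrows spread outward. Divergence about +3, curl ≈0 — positive divergence with near-zero curl is a source.

source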